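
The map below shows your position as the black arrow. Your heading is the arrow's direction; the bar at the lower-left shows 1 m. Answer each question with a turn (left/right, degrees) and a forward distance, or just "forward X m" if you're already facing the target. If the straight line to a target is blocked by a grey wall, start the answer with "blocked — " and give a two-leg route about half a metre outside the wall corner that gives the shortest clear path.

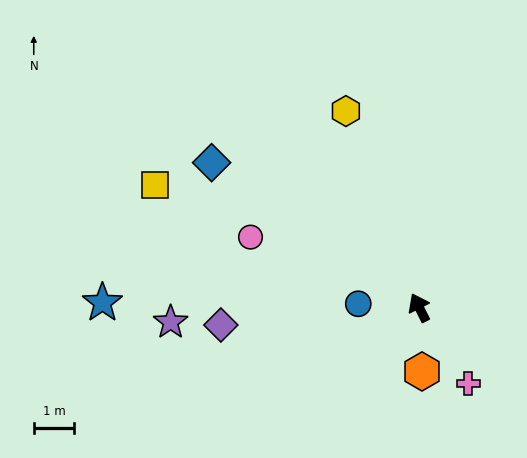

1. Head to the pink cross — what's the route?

turn right 174°, forward 2.2 m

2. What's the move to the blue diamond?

turn left 28°, forward 6.2 m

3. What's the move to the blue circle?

turn left 60°, forward 1.5 m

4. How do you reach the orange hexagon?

turn left 156°, forward 1.6 m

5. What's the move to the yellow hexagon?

turn right 6°, forward 5.2 m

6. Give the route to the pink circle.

turn left 41°, forward 4.5 m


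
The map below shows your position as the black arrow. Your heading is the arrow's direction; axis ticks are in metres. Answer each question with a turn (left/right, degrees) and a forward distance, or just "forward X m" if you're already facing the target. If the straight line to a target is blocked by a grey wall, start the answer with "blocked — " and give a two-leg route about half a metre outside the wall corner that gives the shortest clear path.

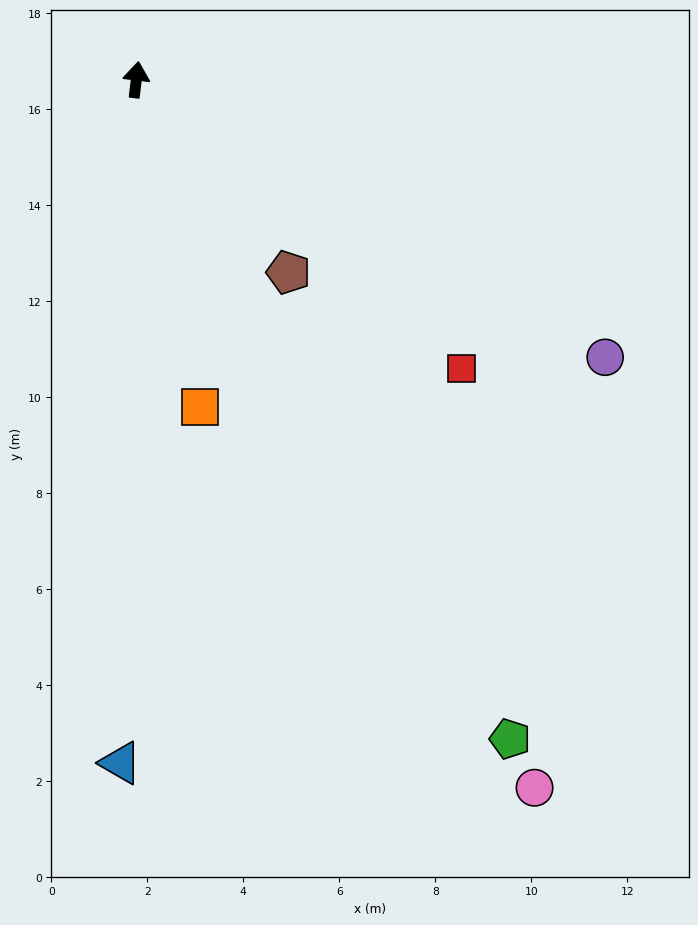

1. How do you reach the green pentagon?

turn right 144°, forward 15.8 m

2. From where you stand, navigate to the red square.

turn right 125°, forward 9.1 m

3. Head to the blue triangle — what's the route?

turn right 174°, forward 14.2 m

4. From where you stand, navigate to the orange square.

turn right 162°, forward 6.9 m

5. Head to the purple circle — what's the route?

turn right 114°, forward 11.3 m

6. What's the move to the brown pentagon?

turn right 135°, forward 5.1 m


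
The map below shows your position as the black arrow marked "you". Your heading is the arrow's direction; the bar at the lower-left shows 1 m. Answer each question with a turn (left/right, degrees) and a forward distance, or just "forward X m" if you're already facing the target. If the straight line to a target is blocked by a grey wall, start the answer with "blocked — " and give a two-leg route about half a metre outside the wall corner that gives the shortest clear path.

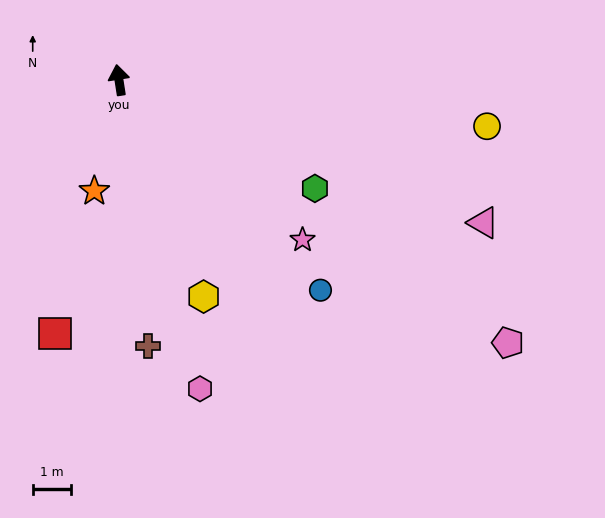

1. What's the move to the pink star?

turn right 140°, forward 6.4 m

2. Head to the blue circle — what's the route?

turn right 145°, forward 7.6 m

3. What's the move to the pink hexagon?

turn right 174°, forward 8.4 m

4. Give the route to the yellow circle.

turn right 106°, forward 9.7 m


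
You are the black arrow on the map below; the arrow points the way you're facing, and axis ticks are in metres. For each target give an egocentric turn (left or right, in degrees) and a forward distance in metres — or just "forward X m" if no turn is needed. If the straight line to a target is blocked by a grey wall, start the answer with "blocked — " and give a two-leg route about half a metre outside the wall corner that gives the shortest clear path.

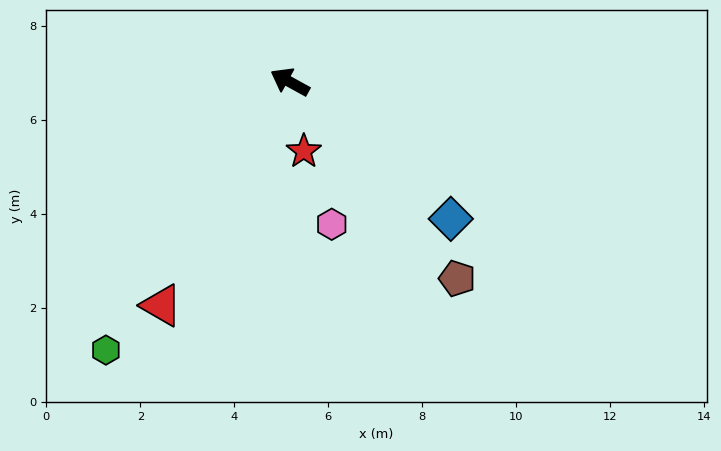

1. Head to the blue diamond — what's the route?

turn left 168°, forward 4.5 m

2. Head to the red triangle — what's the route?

turn left 89°, forward 5.5 m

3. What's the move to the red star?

turn left 130°, forward 1.5 m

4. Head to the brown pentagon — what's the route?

turn left 159°, forward 5.5 m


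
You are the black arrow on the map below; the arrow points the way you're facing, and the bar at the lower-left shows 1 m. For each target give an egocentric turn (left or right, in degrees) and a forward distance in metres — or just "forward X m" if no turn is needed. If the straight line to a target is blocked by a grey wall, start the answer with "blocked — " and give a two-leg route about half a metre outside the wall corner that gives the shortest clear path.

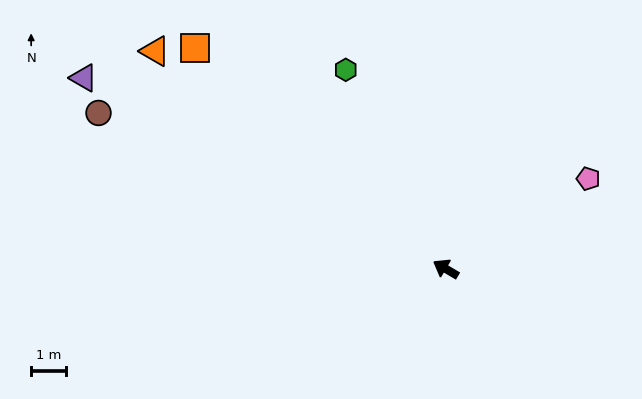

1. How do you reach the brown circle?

turn left 6°, forward 11.1 m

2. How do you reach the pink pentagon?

turn right 117°, forward 4.9 m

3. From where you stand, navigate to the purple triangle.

turn left 3°, forward 11.9 m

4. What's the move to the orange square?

turn right 11°, forward 9.7 m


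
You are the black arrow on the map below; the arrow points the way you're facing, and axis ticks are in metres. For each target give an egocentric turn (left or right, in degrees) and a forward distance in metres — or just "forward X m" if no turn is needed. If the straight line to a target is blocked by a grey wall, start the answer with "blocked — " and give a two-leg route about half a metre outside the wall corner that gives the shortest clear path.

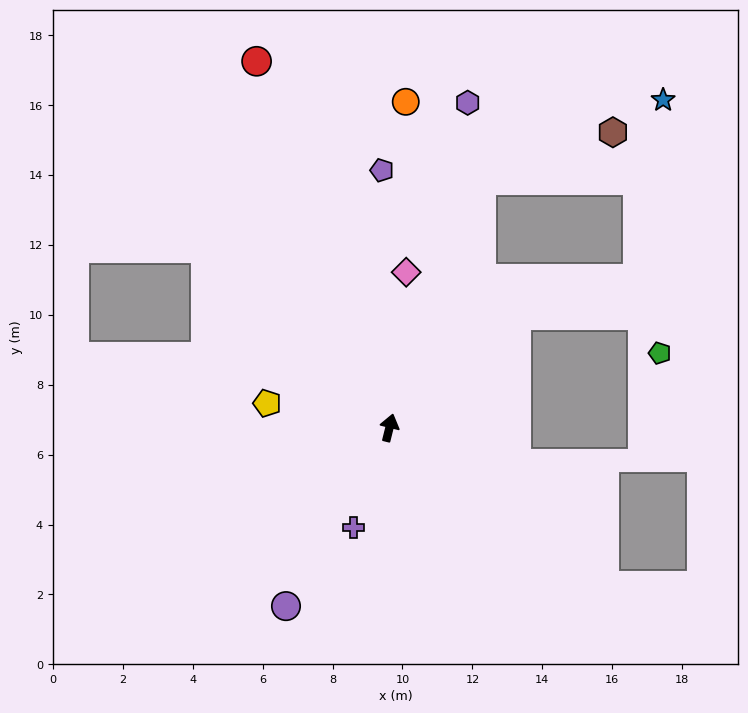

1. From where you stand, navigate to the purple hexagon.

forward 9.6 m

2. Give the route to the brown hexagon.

blocked — turn right 6°, forward 7.5 m, then turn right 50°, forward 4.0 m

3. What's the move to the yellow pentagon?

turn left 93°, forward 3.6 m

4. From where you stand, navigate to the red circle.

turn left 34°, forward 11.1 m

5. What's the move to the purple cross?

turn left 174°, forward 3.0 m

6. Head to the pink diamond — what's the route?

turn left 8°, forward 4.5 m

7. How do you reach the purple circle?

turn left 164°, forward 5.9 m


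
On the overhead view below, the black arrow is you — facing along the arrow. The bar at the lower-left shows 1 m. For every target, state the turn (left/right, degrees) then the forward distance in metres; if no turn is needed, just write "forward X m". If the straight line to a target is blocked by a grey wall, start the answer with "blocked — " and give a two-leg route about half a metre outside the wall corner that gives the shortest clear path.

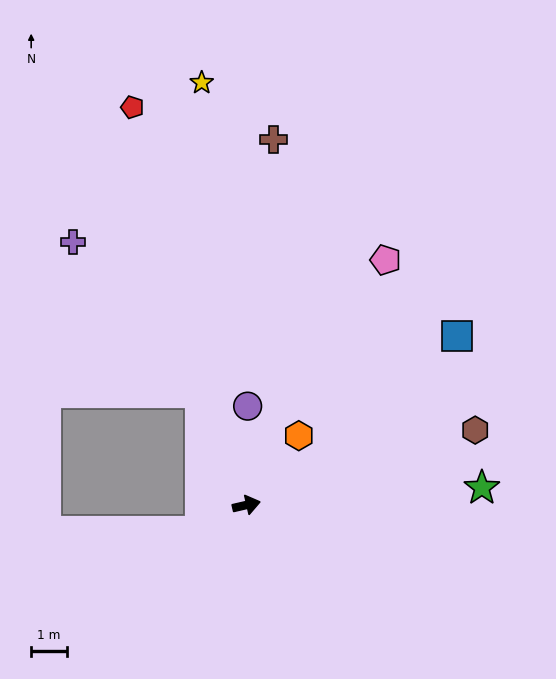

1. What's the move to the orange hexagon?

turn left 40°, forward 2.4 m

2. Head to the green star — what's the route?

turn right 9°, forward 6.6 m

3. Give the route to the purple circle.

turn left 76°, forward 2.8 m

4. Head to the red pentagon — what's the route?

turn left 93°, forward 11.6 m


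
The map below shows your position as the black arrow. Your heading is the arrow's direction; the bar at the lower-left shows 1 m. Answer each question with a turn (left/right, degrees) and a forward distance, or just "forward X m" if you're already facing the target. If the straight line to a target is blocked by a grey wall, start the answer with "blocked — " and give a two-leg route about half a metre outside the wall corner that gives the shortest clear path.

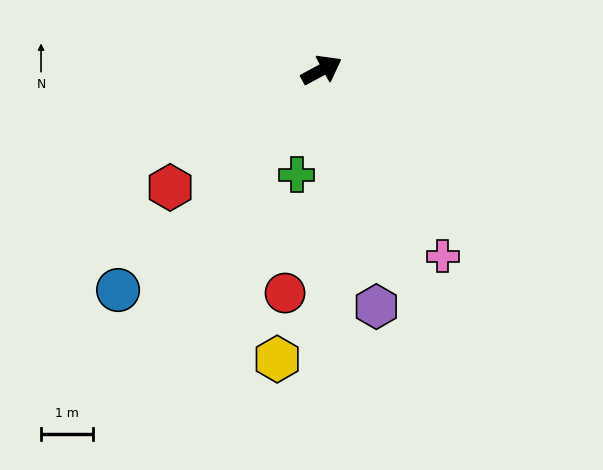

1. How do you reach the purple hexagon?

turn right 105°, forward 4.7 m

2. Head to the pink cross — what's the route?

turn right 85°, forward 4.3 m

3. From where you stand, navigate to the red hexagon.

turn right 171°, forward 3.7 m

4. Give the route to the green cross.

turn right 132°, forward 2.1 m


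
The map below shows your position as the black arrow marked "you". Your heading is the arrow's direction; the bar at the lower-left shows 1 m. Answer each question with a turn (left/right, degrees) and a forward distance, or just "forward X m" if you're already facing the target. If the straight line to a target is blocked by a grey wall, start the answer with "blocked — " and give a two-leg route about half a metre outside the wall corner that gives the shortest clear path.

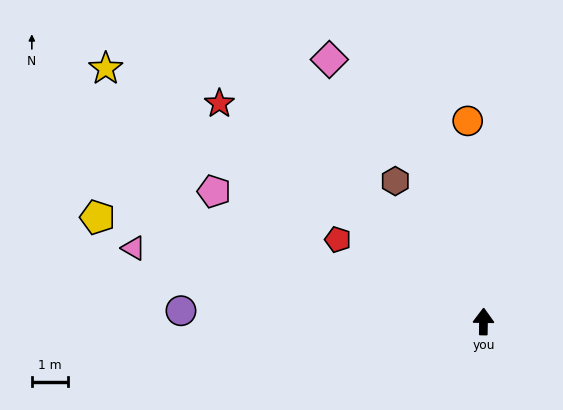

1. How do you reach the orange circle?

turn left 5°, forward 5.5 m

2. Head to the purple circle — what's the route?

turn left 89°, forward 8.3 m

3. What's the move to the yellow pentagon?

turn left 76°, forward 10.9 m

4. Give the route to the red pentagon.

turn left 61°, forward 4.6 m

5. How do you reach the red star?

turn left 51°, forward 9.3 m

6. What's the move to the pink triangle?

turn left 79°, forward 9.8 m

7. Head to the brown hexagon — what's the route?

turn left 33°, forward 4.5 m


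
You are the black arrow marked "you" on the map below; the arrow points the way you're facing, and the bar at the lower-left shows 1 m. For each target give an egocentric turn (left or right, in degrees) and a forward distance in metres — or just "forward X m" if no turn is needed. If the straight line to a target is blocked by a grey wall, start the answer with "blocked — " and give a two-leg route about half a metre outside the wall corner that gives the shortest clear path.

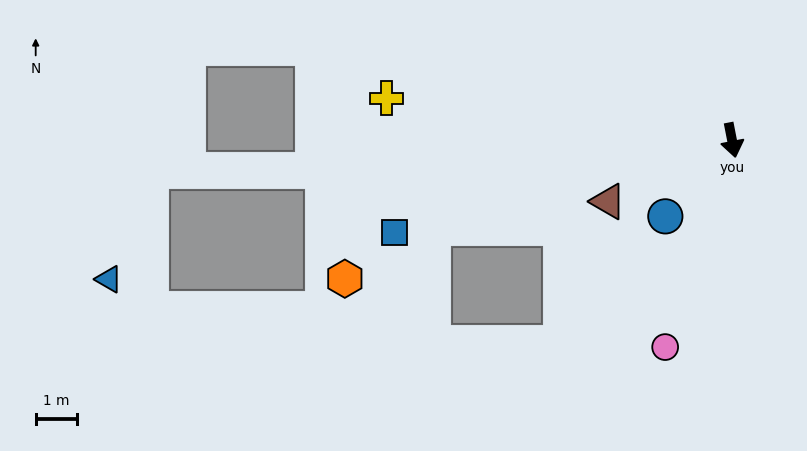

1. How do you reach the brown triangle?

turn right 75°, forward 3.3 m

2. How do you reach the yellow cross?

turn right 108°, forward 8.4 m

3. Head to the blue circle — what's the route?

turn right 52°, forward 2.4 m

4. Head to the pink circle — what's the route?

turn right 29°, forward 5.3 m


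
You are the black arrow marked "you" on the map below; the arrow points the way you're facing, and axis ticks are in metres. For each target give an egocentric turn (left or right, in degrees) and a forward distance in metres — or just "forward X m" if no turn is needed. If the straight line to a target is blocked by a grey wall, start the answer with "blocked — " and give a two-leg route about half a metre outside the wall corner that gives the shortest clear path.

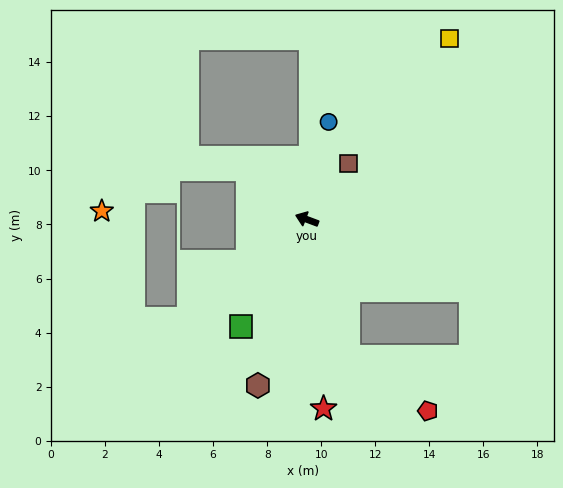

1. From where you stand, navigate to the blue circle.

turn right 82°, forward 3.7 m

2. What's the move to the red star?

turn left 116°, forward 7.0 m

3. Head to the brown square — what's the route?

turn right 106°, forward 2.6 m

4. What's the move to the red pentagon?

blocked — turn left 127°, forward 5.3 m, then turn left 39°, forward 3.6 m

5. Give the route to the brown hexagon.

turn left 94°, forward 6.4 m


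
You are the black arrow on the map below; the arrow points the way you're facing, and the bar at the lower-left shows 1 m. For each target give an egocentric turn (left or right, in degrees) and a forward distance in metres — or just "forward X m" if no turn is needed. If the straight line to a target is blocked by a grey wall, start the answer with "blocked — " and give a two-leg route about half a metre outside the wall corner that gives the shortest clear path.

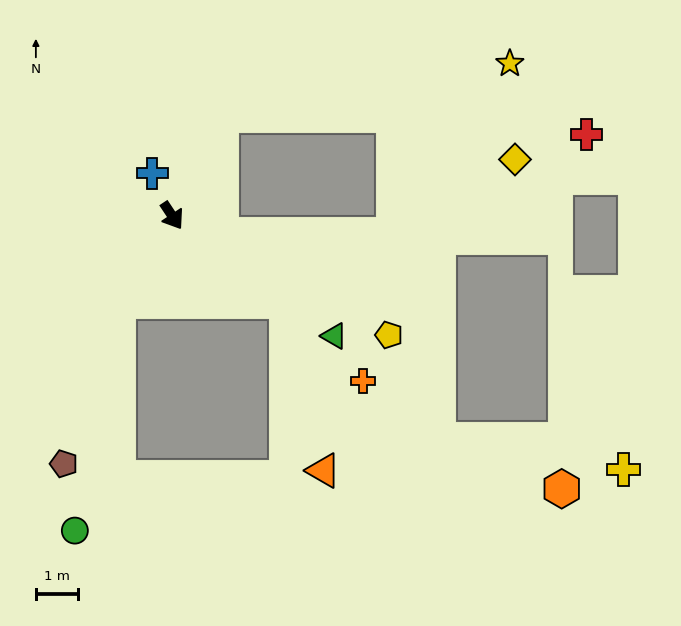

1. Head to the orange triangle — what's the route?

blocked — turn left 20°, forward 3.4 m, then turn right 41°, forward 4.1 m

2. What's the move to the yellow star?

blocked — turn left 120°, forward 2.7 m, then turn right 53°, forward 7.0 m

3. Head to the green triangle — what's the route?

turn left 20°, forward 4.8 m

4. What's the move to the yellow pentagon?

turn left 28°, forward 5.9 m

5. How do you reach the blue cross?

turn left 172°, forward 1.1 m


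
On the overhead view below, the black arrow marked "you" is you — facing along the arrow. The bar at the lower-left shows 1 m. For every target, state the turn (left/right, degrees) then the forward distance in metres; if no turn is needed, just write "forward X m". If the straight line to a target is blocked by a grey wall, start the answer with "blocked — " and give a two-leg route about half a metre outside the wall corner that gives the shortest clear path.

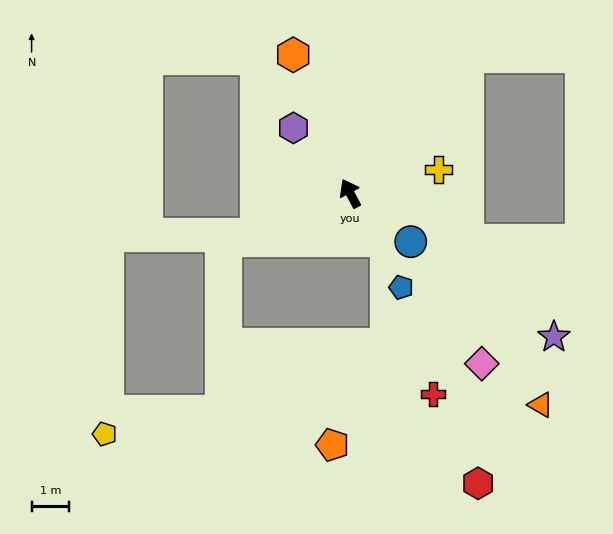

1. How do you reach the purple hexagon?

turn left 13°, forward 2.3 m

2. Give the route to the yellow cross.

turn right 103°, forward 2.4 m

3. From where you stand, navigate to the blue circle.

turn right 156°, forward 2.0 m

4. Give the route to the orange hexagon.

turn right 6°, forward 4.0 m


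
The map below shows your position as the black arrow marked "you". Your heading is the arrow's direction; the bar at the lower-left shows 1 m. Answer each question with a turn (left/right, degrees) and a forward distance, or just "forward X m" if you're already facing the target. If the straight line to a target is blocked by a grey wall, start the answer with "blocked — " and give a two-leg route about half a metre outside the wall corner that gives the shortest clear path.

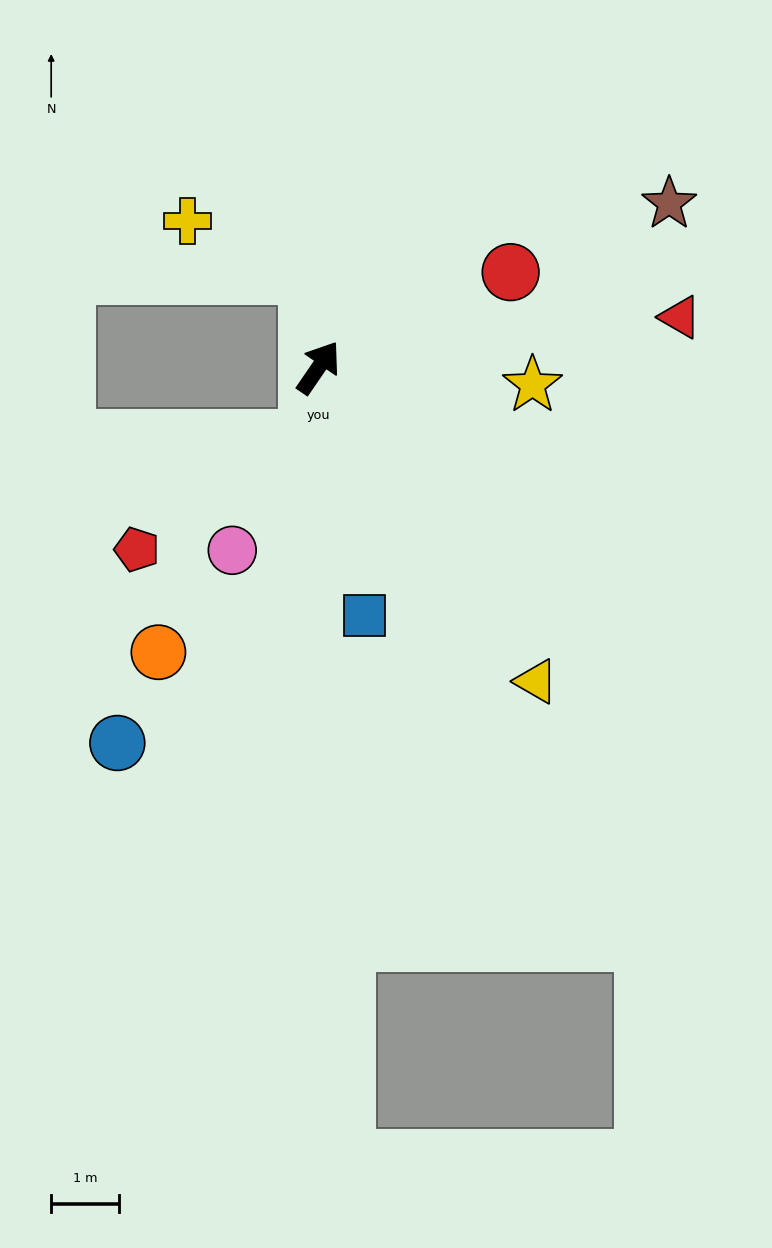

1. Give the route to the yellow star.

turn right 60°, forward 3.1 m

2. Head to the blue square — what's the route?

turn right 135°, forward 3.7 m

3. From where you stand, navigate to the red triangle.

turn right 48°, forward 5.3 m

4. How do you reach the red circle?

turn right 29°, forward 3.1 m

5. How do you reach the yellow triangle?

turn right 111°, forward 5.6 m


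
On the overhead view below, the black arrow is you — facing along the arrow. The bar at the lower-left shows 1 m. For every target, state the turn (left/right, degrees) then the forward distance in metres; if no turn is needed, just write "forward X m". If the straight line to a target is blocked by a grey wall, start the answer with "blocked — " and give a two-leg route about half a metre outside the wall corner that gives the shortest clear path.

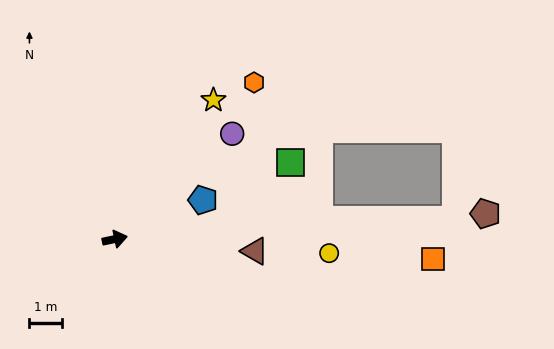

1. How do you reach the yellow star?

turn left 43°, forward 5.2 m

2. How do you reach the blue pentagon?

turn left 12°, forward 2.9 m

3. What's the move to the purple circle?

turn left 30°, forward 4.8 m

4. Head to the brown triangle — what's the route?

turn right 17°, forward 4.3 m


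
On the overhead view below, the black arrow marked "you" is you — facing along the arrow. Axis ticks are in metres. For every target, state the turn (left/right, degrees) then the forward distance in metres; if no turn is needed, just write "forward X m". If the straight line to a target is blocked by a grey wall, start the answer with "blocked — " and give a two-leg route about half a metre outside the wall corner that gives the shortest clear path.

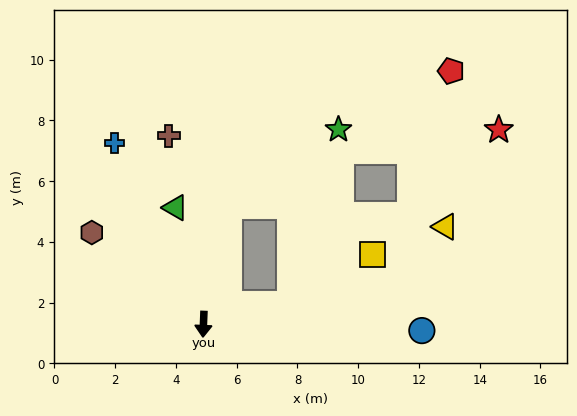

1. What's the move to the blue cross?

turn right 152°, forward 6.6 m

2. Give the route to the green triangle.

turn right 164°, forward 4.0 m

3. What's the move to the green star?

blocked — turn left 170°, forward 4.0 m, then turn right 43°, forward 4.4 m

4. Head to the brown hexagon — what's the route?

turn right 127°, forward 4.8 m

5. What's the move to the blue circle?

turn left 91°, forward 7.2 m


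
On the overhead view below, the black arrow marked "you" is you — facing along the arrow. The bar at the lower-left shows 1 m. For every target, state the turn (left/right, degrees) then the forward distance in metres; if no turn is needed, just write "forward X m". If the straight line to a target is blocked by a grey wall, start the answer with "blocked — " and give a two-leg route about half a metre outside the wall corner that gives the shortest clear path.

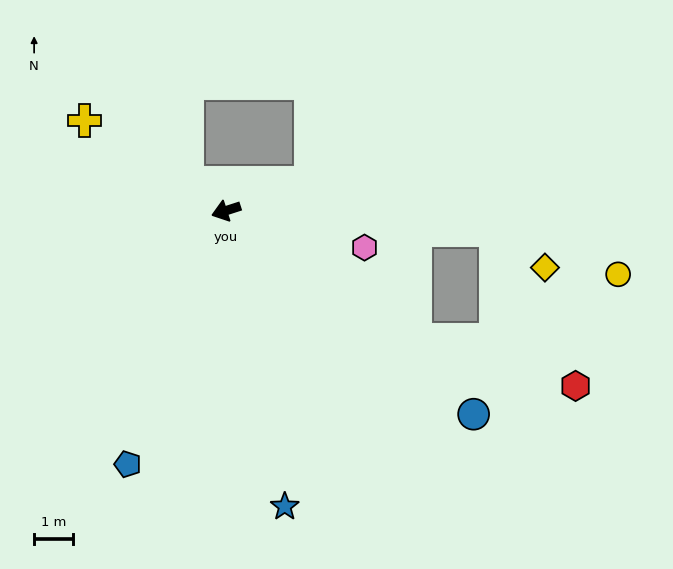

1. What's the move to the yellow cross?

turn right 50°, forward 4.3 m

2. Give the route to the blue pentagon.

turn left 51°, forward 6.9 m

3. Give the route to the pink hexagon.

turn left 147°, forward 3.6 m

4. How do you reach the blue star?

turn left 83°, forward 7.7 m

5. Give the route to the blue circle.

turn left 123°, forward 8.1 m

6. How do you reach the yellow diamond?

blocked — turn left 158°, forward 6.9 m, then turn right 33°, forward 1.6 m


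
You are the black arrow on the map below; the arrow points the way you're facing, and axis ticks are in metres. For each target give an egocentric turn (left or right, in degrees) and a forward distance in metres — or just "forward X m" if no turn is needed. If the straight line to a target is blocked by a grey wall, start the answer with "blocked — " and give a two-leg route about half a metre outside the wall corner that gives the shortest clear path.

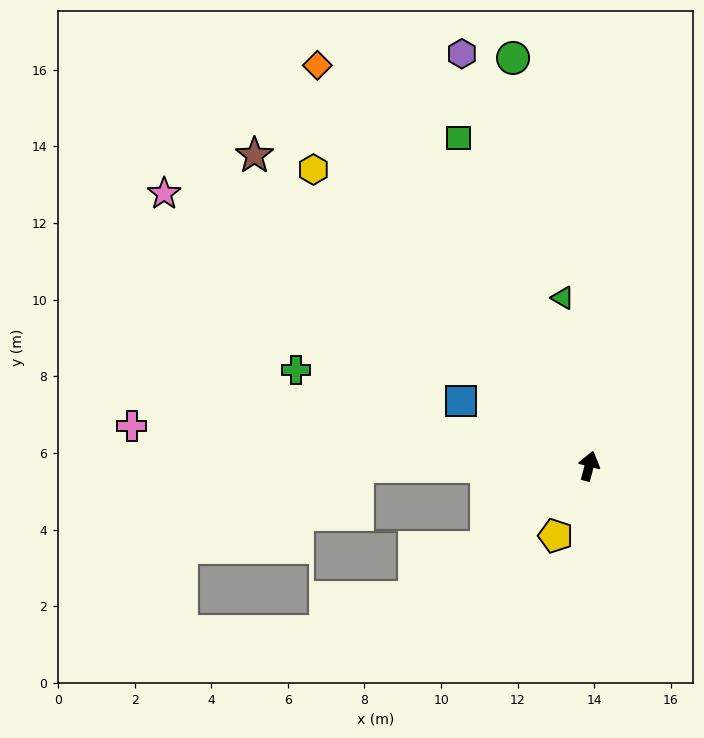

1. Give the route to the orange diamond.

turn left 49°, forward 12.6 m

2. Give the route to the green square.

turn left 36°, forward 9.2 m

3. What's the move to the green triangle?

turn left 24°, forward 4.4 m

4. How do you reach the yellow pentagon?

turn left 169°, forward 2.0 m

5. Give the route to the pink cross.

turn left 100°, forward 12.0 m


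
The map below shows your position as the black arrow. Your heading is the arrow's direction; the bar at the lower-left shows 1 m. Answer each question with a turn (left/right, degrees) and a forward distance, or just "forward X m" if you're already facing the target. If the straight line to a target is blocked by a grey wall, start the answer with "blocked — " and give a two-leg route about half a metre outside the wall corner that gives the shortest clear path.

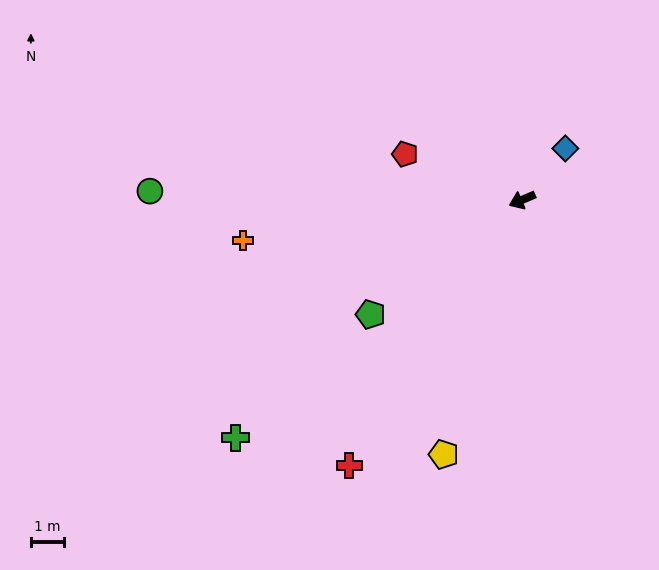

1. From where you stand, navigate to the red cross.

turn left 34°, forward 9.6 m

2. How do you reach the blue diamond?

turn right 153°, forward 2.0 m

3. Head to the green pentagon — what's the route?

turn left 14°, forward 5.7 m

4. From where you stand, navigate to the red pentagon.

turn right 44°, forward 3.8 m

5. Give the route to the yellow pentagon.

turn left 50°, forward 8.0 m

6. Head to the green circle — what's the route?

turn right 24°, forward 11.2 m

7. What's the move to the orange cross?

turn right 15°, forward 8.5 m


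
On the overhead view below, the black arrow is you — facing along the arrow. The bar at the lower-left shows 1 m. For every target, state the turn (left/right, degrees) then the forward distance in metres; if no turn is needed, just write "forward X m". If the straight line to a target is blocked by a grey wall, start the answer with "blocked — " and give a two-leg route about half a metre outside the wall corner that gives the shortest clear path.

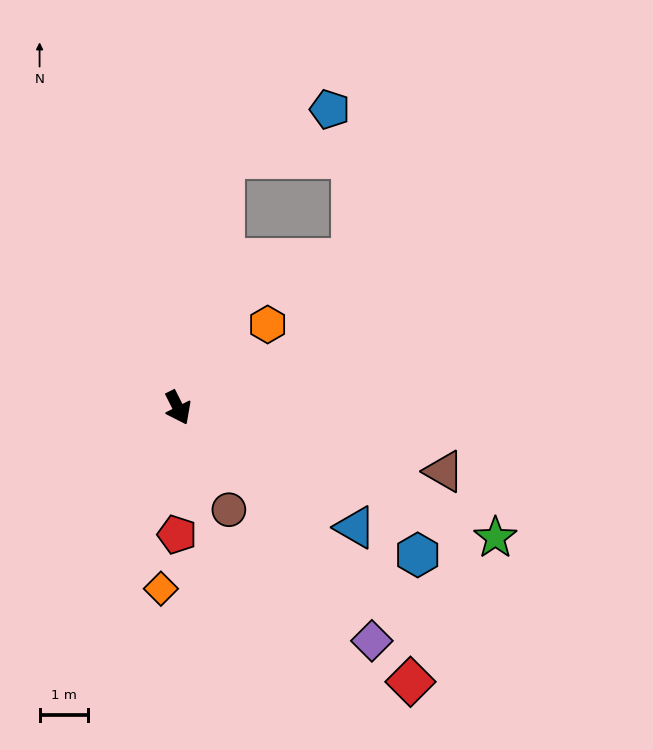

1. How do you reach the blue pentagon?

blocked — turn left 143°, forward 5.3 m, then turn right 55°, forward 2.4 m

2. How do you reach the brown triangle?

turn left 50°, forward 5.7 m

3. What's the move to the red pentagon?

turn right 27°, forward 2.6 m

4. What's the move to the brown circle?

forward 2.4 m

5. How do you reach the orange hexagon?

turn left 106°, forward 2.5 m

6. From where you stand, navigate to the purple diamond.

turn left 13°, forward 6.3 m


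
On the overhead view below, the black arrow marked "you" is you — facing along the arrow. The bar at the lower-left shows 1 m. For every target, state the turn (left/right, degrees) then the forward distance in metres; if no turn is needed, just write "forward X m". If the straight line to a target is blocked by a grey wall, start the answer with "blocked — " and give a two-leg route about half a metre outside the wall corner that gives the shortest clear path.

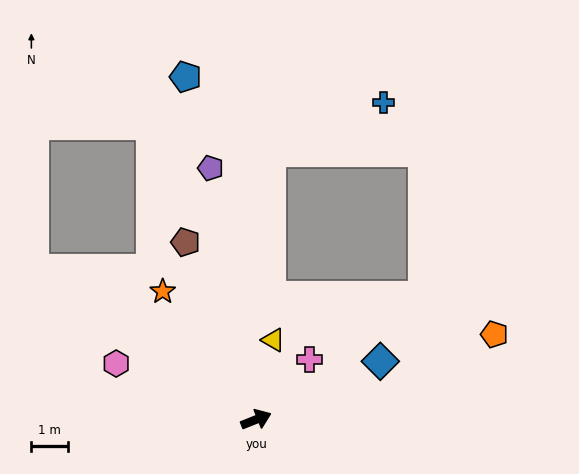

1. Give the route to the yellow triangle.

turn left 56°, forward 2.2 m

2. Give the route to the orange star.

turn left 104°, forward 4.3 m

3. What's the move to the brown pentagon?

turn left 90°, forward 5.2 m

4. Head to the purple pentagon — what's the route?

turn left 78°, forward 7.0 m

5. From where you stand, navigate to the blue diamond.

turn left 3°, forward 3.8 m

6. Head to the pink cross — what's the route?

turn left 27°, forward 2.2 m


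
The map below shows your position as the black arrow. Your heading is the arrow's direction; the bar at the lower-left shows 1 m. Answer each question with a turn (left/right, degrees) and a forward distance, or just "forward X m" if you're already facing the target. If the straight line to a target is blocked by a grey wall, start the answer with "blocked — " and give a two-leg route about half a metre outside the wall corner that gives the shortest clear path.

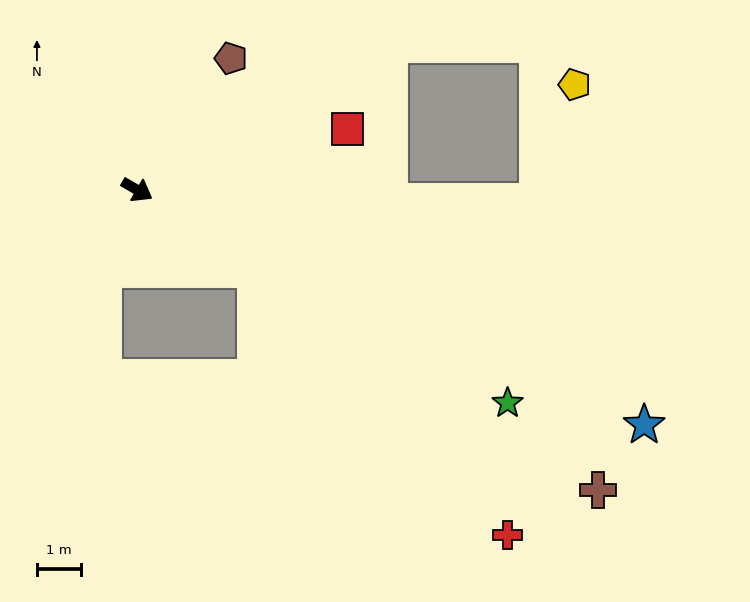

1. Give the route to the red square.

turn left 46°, forward 5.0 m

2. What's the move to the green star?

forward 9.8 m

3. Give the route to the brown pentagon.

turn left 85°, forward 3.7 m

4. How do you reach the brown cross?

turn right 3°, forward 12.5 m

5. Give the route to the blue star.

turn left 5°, forward 12.8 m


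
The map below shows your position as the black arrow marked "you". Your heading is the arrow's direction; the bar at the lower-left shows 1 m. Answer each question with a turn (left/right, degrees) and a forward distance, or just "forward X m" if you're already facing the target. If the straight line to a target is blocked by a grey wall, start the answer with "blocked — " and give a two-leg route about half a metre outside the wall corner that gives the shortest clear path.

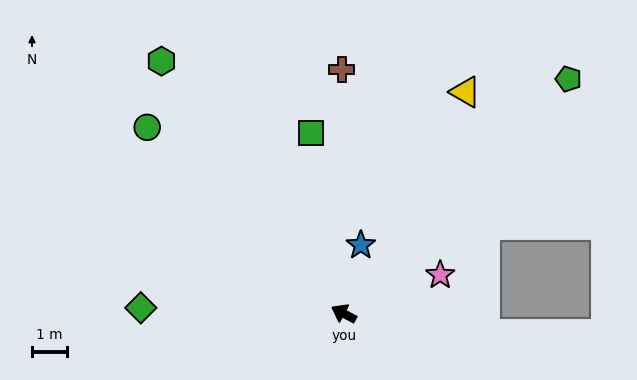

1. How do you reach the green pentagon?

turn right 106°, forward 9.3 m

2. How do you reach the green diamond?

turn left 26°, forward 5.8 m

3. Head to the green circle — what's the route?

turn right 15°, forward 7.7 m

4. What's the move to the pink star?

turn right 130°, forward 3.0 m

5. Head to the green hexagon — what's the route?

turn right 26°, forward 8.9 m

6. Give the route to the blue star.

turn right 76°, forward 2.0 m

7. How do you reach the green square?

turn right 52°, forward 5.2 m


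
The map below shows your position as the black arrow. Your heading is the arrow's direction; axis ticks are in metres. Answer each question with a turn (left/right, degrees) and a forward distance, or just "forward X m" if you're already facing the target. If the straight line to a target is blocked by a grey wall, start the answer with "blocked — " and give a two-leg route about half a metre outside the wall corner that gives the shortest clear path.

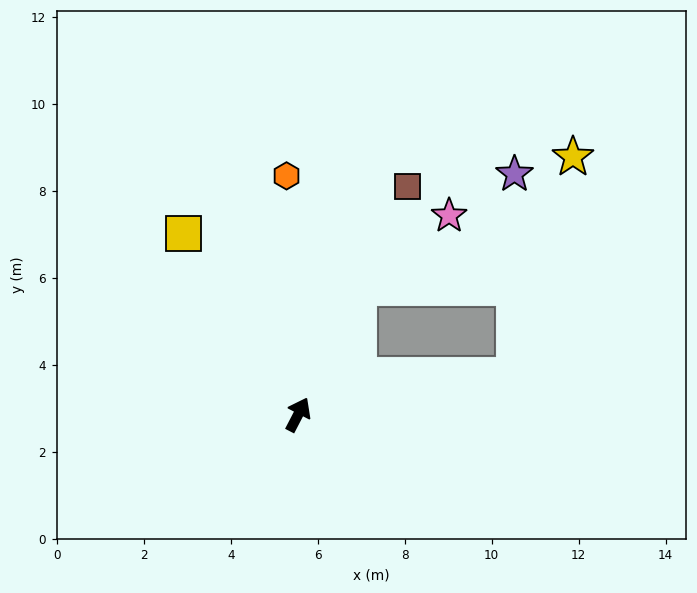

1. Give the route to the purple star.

blocked — turn right 52°, forward 5.1 m, then turn left 80°, forward 4.6 m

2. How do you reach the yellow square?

turn left 60°, forward 4.9 m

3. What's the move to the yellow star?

blocked — turn right 52°, forward 5.1 m, then turn left 65°, forward 5.2 m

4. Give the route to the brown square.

forward 5.8 m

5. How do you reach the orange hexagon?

turn left 30°, forward 5.5 m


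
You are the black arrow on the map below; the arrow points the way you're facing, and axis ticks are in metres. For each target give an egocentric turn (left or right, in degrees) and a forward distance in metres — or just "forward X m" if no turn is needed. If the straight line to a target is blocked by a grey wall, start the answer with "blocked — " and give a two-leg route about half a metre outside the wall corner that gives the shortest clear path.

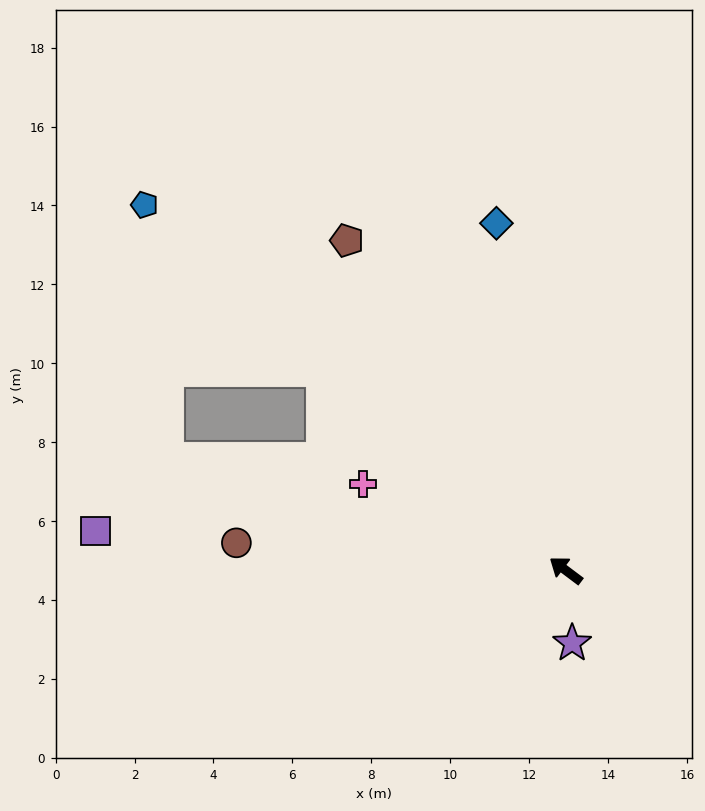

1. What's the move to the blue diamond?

turn right 42°, forward 9.0 m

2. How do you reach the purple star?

turn left 132°, forward 1.9 m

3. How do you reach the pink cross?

turn left 14°, forward 5.6 m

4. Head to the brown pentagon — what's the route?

turn right 20°, forward 10.0 m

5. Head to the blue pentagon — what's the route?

turn right 4°, forward 14.1 m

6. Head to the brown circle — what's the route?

turn left 32°, forward 8.4 m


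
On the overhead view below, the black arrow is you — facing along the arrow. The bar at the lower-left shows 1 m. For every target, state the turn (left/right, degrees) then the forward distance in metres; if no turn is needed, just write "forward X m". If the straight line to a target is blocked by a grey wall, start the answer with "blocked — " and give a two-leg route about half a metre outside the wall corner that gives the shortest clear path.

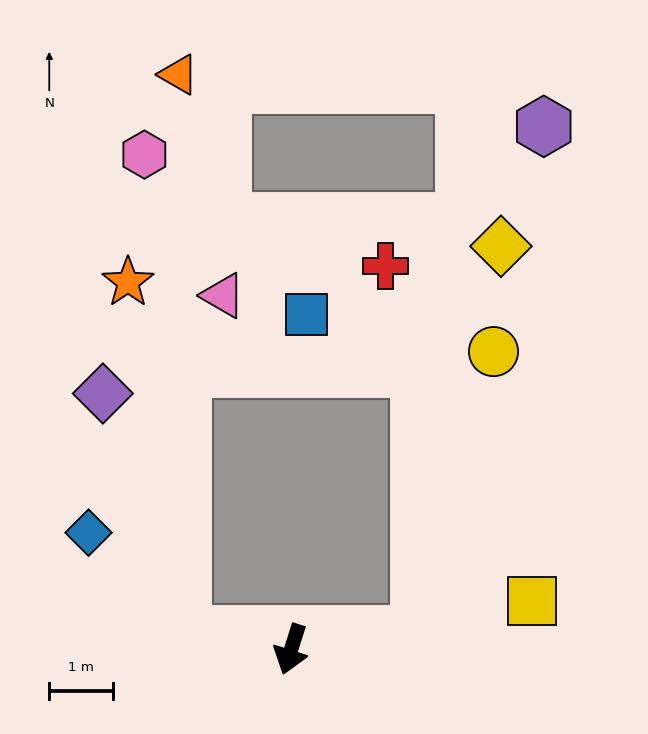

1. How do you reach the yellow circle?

blocked — turn left 115°, forward 2.0 m, then turn left 67°, forward 4.5 m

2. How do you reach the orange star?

blocked — turn right 81°, forward 1.7 m, then turn right 72°, forward 5.5 m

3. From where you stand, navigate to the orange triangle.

blocked — turn right 81°, forward 1.7 m, then turn right 81°, forward 8.7 m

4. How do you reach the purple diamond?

blocked — turn right 81°, forward 1.7 m, then turn right 63°, forward 3.9 m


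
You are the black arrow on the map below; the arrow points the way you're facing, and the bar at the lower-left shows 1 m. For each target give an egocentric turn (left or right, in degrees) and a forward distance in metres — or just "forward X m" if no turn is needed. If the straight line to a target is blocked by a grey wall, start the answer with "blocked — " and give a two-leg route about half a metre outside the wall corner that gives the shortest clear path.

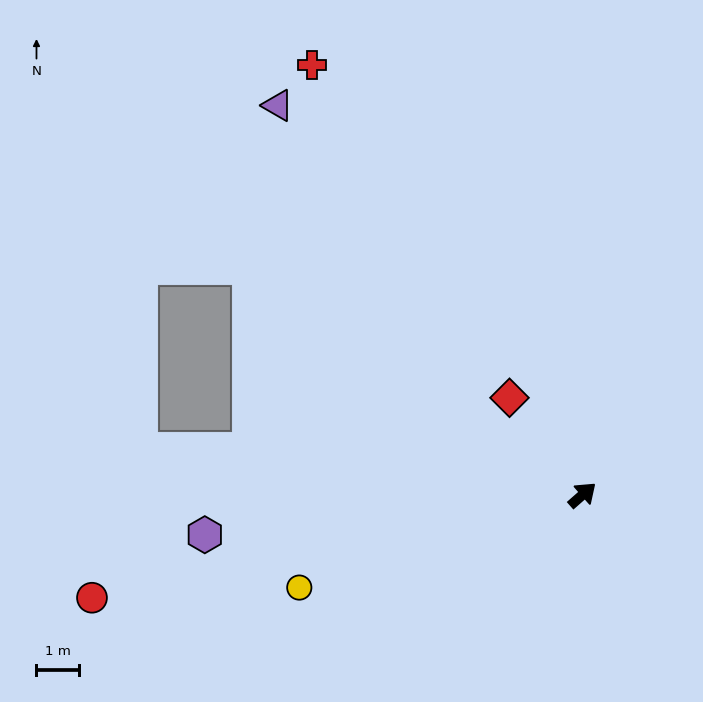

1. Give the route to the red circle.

turn left 151°, forward 11.7 m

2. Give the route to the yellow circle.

turn left 157°, forward 6.9 m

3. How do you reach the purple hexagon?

turn left 145°, forward 8.8 m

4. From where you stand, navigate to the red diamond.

turn left 86°, forward 2.8 m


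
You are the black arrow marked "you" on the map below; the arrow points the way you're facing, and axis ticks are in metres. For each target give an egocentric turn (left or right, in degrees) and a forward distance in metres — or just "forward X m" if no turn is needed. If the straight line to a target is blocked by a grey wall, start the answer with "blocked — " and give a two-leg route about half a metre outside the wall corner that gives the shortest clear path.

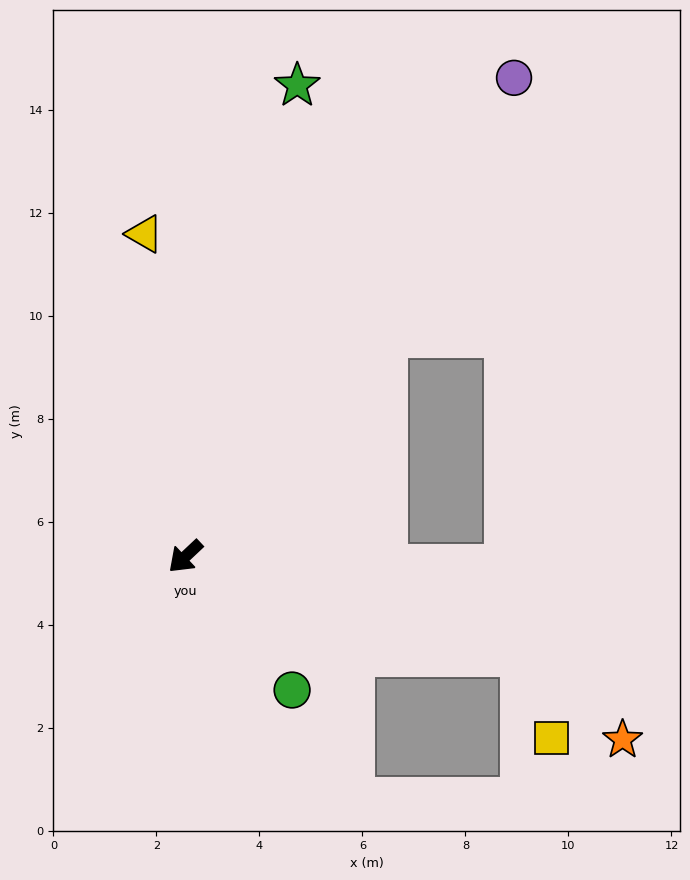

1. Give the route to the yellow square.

blocked — turn left 120°, forward 6.8 m, then turn right 54°, forward 1.7 m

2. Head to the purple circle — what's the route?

turn right 168°, forward 11.3 m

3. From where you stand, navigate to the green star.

turn right 147°, forward 9.4 m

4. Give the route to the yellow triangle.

turn right 126°, forward 6.3 m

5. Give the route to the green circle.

turn left 85°, forward 3.3 m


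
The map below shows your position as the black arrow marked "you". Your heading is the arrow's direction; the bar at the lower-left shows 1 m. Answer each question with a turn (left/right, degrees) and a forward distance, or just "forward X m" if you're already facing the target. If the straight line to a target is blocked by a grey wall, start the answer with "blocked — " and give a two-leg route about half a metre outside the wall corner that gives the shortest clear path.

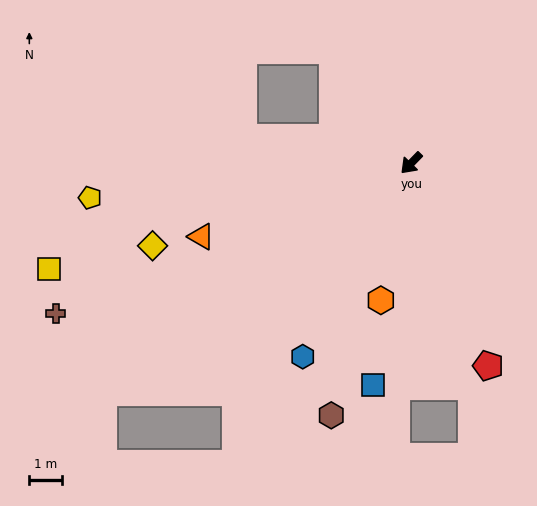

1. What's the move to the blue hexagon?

turn left 15°, forward 6.7 m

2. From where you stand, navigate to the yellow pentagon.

turn right 40°, forward 9.8 m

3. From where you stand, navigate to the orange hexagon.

turn left 32°, forward 4.3 m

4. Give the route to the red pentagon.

turn left 65°, forward 6.6 m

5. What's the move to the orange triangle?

turn right 27°, forward 6.8 m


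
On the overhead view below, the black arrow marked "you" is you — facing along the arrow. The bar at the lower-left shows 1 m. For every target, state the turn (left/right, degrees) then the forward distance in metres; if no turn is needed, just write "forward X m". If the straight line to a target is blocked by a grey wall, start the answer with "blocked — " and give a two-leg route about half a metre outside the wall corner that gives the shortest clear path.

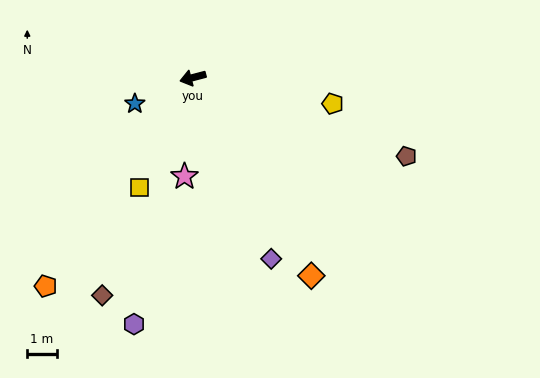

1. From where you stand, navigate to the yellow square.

turn left 49°, forward 4.2 m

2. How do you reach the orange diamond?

turn left 106°, forward 7.8 m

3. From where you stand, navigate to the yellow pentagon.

turn left 155°, forward 4.8 m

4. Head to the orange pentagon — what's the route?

turn left 40°, forward 8.6 m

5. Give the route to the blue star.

turn left 10°, forward 2.2 m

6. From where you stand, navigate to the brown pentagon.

turn left 145°, forward 7.7 m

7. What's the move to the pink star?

turn left 70°, forward 3.4 m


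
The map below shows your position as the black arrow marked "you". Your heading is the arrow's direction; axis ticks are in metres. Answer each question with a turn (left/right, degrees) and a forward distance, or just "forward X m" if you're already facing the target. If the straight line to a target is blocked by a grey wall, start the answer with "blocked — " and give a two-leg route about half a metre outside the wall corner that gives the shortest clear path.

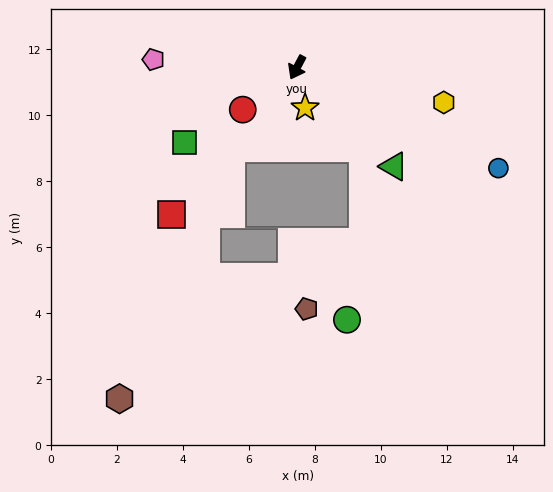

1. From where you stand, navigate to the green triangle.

turn left 72°, forward 4.2 m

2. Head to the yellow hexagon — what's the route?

turn left 105°, forward 4.6 m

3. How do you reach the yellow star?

turn left 39°, forward 1.2 m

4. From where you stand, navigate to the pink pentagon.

turn right 65°, forward 4.4 m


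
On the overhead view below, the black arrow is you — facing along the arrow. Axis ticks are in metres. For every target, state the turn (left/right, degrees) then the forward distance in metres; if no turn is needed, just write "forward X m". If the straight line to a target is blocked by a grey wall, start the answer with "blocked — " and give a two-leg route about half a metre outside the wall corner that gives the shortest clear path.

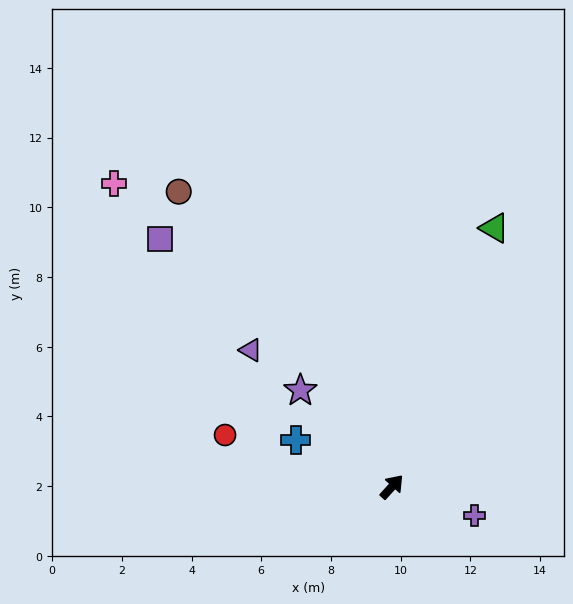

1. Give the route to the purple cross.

turn right 67°, forward 2.5 m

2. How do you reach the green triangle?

turn left 20°, forward 8.0 m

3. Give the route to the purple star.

turn left 86°, forward 3.8 m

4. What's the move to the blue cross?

turn left 106°, forward 3.1 m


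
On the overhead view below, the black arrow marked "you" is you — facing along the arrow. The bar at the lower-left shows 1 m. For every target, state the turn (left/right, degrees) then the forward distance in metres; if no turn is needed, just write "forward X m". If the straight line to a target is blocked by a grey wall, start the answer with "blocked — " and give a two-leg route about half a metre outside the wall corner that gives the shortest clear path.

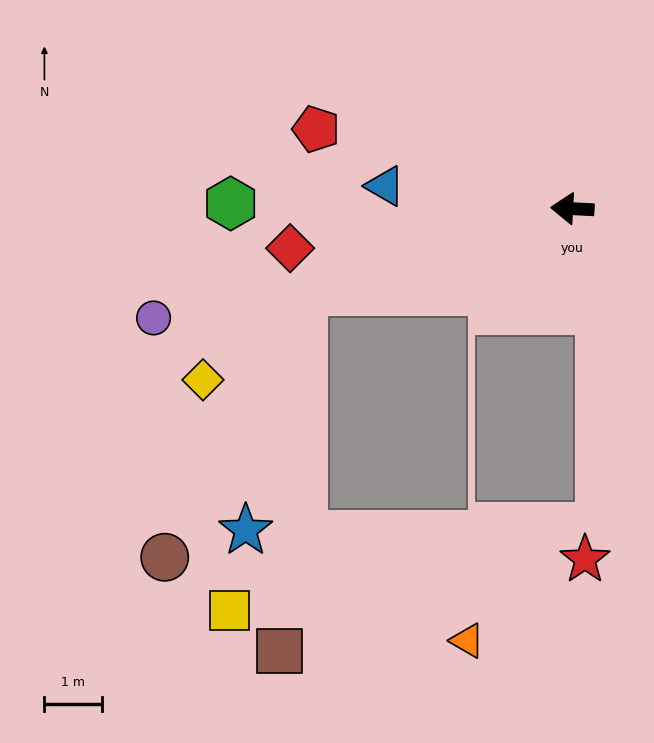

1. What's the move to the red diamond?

turn left 11°, forward 5.0 m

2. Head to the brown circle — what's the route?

blocked — turn left 20°, forward 4.9 m, then turn left 46°, forward 5.2 m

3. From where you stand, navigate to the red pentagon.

turn right 14°, forward 4.7 m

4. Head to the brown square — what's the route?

blocked — turn left 20°, forward 4.9 m, then turn left 69°, forward 6.3 m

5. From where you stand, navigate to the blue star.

blocked — turn left 20°, forward 4.9 m, then turn left 60°, forward 4.3 m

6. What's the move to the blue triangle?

turn right 4°, forward 3.3 m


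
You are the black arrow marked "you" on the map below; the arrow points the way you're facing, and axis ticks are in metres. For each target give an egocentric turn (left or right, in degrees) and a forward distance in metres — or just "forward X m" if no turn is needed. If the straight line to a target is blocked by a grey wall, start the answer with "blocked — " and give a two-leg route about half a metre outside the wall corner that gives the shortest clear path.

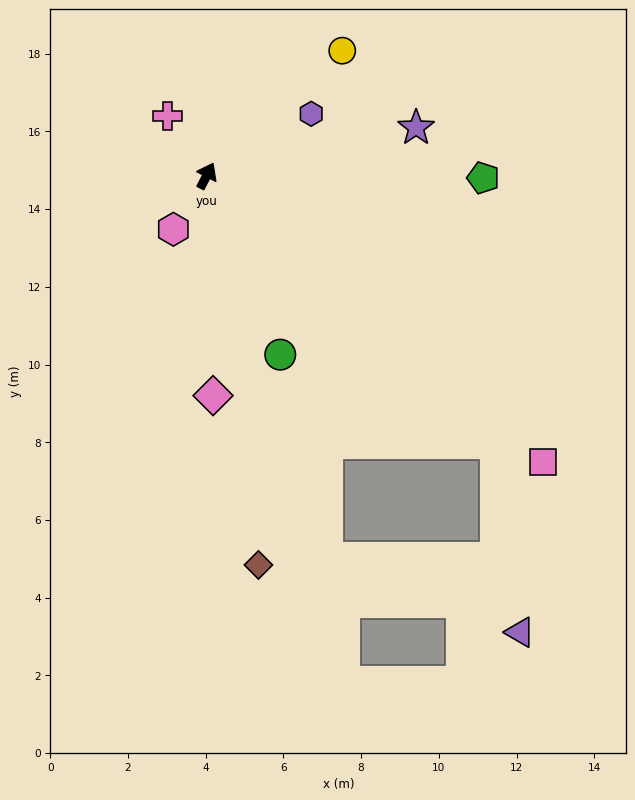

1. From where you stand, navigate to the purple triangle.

blocked — turn right 105°, forward 10.1 m, then turn right 41°, forward 4.9 m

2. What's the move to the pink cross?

turn left 60°, forward 1.8 m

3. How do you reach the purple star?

turn right 50°, forward 5.5 m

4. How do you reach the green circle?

turn right 130°, forward 5.0 m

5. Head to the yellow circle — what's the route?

turn right 20°, forward 4.7 m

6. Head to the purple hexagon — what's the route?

turn right 32°, forward 3.1 m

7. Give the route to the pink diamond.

turn right 151°, forward 5.7 m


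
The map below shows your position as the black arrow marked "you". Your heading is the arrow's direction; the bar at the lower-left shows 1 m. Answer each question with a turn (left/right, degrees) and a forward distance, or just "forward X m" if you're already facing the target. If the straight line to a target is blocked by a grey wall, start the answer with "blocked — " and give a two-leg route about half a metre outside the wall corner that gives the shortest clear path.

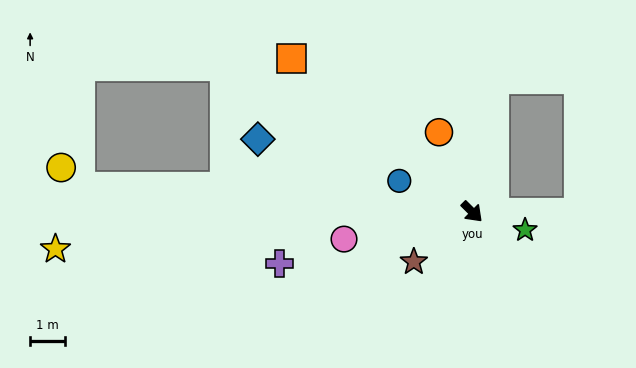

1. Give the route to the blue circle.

turn right 158°, forward 2.3 m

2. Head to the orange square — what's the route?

turn right 176°, forward 6.9 m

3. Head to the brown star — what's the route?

turn right 94°, forward 2.2 m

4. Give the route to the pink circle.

turn right 123°, forward 3.8 m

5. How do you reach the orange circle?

turn left 157°, forward 2.5 m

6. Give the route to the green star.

turn left 26°, forward 1.6 m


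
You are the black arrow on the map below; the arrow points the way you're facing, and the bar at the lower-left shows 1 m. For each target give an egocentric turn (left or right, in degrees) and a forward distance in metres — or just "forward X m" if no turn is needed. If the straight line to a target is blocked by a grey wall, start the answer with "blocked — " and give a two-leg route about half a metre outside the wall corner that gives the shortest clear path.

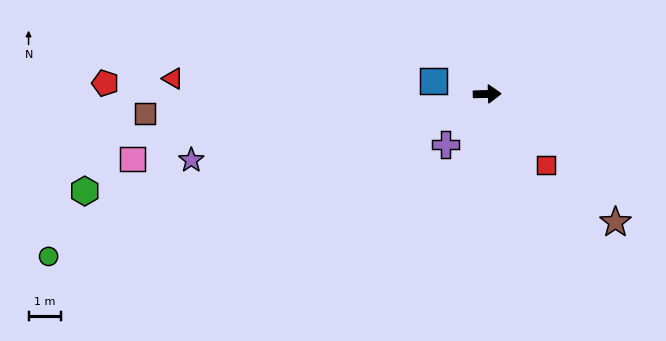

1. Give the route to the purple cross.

turn right 131°, forward 2.0 m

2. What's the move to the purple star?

turn right 169°, forward 9.3 m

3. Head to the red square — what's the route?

turn right 52°, forward 2.8 m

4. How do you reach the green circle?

turn right 161°, forward 14.3 m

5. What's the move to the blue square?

turn left 165°, forward 1.7 m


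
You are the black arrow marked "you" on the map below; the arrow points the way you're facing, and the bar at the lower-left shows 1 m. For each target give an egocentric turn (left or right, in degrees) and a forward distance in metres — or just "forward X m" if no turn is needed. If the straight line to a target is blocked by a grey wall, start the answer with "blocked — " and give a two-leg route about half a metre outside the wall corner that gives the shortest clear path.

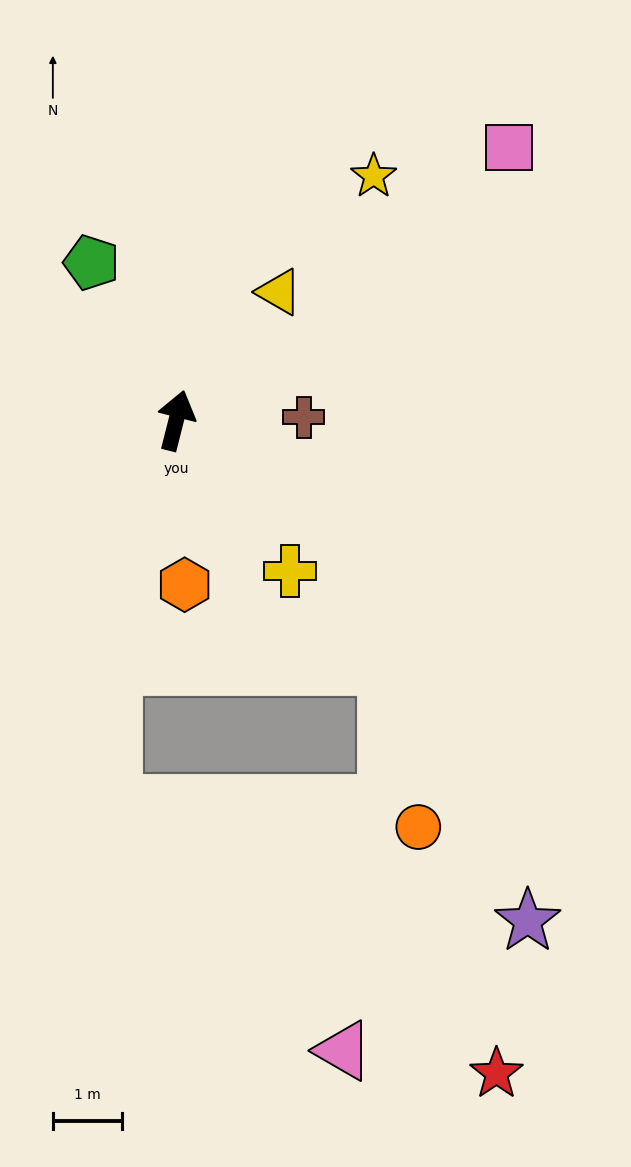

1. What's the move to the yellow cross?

turn right 129°, forward 2.7 m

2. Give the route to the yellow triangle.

turn right 24°, forward 2.4 m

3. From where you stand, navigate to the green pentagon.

turn left 42°, forward 2.6 m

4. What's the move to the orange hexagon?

turn right 163°, forward 2.4 m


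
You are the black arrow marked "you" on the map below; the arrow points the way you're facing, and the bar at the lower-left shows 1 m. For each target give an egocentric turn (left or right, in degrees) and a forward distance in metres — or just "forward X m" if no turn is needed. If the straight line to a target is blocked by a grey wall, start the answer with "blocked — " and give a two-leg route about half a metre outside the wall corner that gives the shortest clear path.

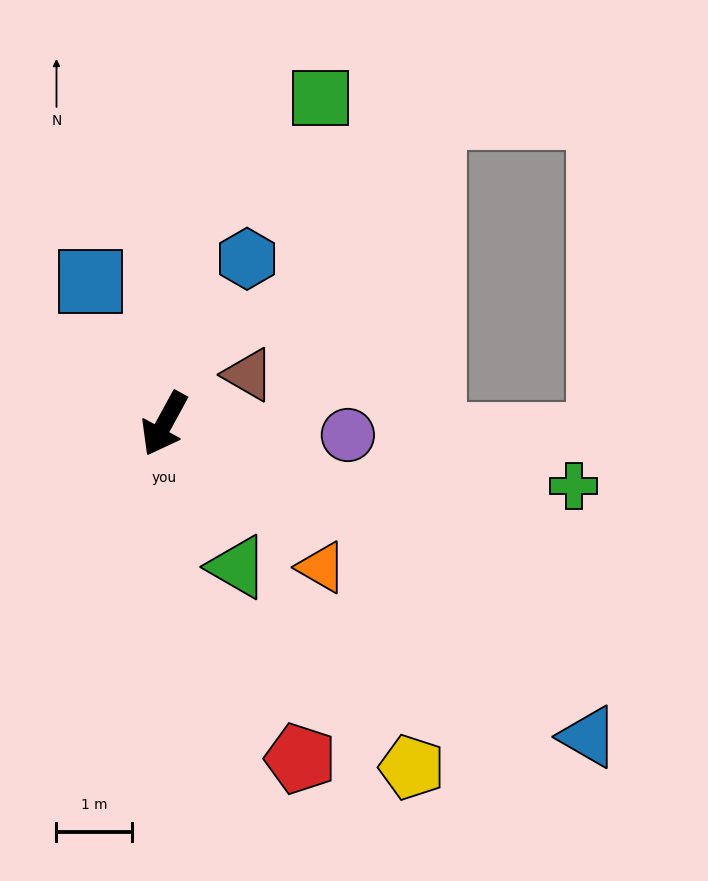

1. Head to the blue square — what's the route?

turn right 124°, forward 2.1 m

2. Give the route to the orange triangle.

turn left 76°, forward 2.8 m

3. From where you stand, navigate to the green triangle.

turn left 56°, forward 2.1 m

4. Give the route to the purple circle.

turn left 115°, forward 2.4 m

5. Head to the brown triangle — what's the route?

turn left 149°, forward 1.3 m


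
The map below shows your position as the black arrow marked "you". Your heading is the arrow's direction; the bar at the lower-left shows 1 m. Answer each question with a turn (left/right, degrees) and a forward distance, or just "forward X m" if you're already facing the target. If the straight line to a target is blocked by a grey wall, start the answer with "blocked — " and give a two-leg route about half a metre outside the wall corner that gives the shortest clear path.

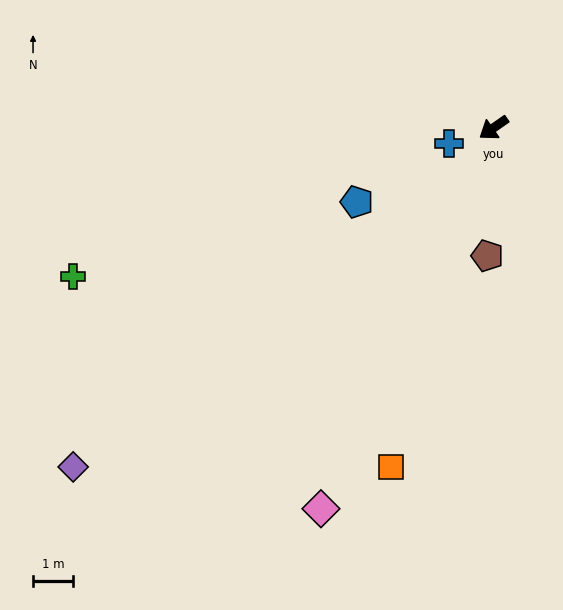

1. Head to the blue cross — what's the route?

turn right 16°, forward 1.2 m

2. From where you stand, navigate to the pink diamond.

turn left 31°, forward 10.6 m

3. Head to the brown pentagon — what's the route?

turn left 52°, forward 3.2 m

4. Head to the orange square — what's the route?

turn left 38°, forward 9.0 m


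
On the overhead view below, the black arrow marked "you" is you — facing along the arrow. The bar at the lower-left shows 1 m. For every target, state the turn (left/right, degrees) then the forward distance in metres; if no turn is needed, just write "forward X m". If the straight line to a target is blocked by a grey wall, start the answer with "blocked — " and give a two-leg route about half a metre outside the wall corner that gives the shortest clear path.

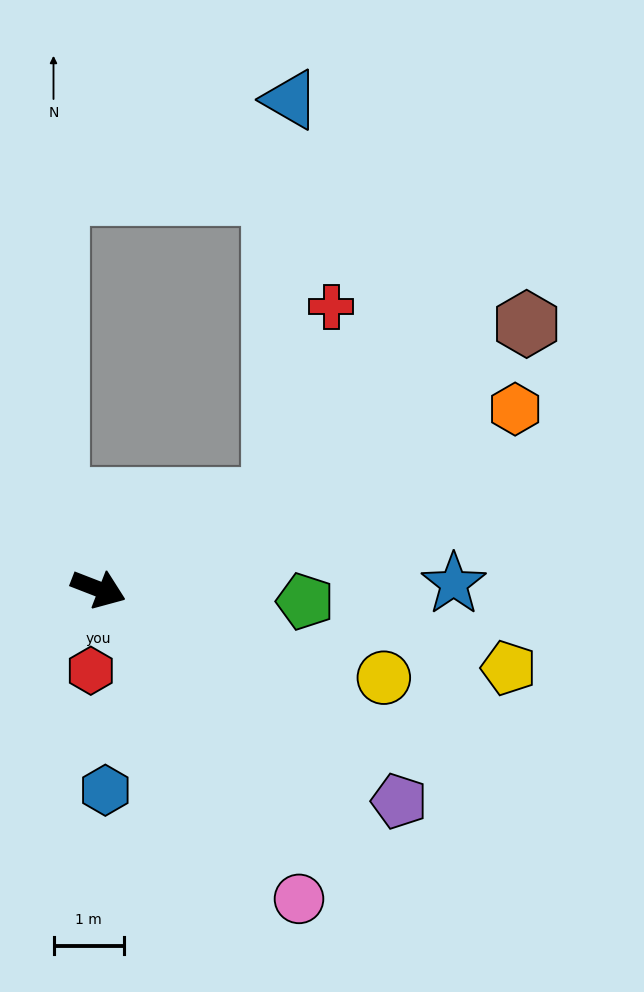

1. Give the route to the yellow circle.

turn left 4°, forward 4.2 m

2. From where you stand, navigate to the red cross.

blocked — turn left 49°, forward 2.8 m, then turn left 45°, forward 2.8 m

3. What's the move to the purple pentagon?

turn right 14°, forward 5.2 m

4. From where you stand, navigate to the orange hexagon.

turn left 45°, forward 6.4 m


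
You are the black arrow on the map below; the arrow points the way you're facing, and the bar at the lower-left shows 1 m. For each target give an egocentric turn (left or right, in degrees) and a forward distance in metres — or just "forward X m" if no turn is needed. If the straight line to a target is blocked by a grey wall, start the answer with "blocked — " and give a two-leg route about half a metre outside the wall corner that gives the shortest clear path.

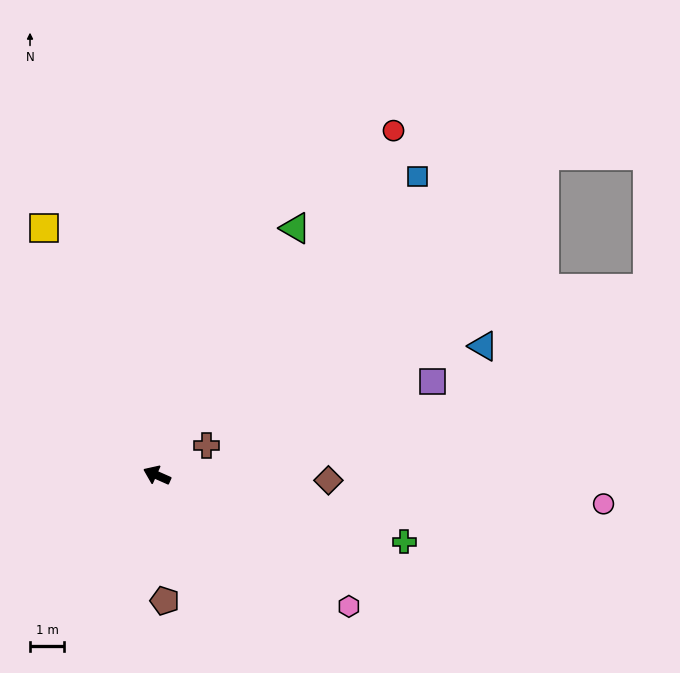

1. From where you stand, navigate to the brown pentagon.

turn left 117°, forward 3.7 m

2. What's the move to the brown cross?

turn right 125°, forward 1.7 m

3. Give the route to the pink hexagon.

turn left 170°, forward 6.8 m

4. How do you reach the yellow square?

turn right 42°, forward 7.9 m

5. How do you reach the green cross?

turn right 171°, forward 7.5 m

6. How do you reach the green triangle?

turn right 95°, forward 8.3 m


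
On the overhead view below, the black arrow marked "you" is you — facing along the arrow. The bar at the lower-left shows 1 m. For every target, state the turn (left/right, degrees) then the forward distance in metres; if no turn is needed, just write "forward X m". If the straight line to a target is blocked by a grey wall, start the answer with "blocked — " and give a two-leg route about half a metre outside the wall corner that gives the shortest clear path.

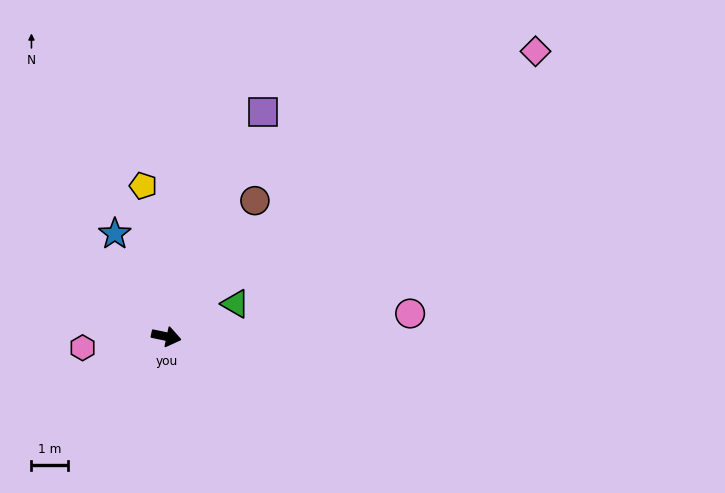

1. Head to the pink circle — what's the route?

turn left 17°, forward 6.7 m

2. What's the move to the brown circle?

turn left 69°, forward 4.5 m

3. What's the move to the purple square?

turn left 79°, forward 6.7 m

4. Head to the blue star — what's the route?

turn left 129°, forward 3.2 m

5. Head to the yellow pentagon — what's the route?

turn left 111°, forward 4.2 m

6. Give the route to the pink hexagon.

turn right 160°, forward 2.3 m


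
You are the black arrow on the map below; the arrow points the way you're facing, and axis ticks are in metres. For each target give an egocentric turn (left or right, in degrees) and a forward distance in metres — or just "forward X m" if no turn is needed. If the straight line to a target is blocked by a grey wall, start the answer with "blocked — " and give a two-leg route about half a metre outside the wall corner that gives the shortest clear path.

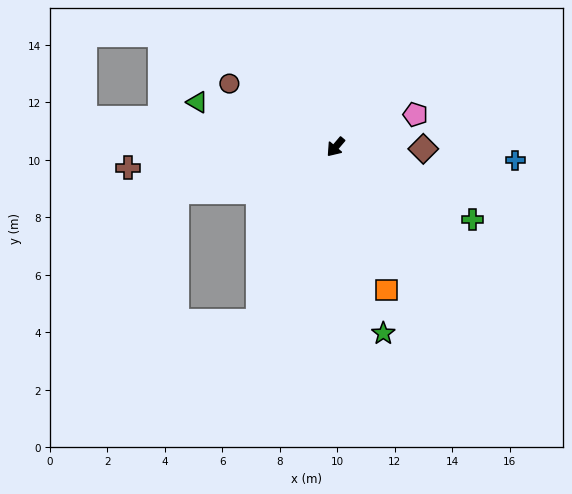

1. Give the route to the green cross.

turn left 102°, forward 5.4 m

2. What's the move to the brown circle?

turn right 80°, forward 4.3 m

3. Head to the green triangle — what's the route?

turn right 68°, forward 5.1 m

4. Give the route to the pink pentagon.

turn left 153°, forward 3.0 m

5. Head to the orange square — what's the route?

turn left 60°, forward 5.3 m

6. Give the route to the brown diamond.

turn left 129°, forward 3.1 m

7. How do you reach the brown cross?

turn right 44°, forward 7.3 m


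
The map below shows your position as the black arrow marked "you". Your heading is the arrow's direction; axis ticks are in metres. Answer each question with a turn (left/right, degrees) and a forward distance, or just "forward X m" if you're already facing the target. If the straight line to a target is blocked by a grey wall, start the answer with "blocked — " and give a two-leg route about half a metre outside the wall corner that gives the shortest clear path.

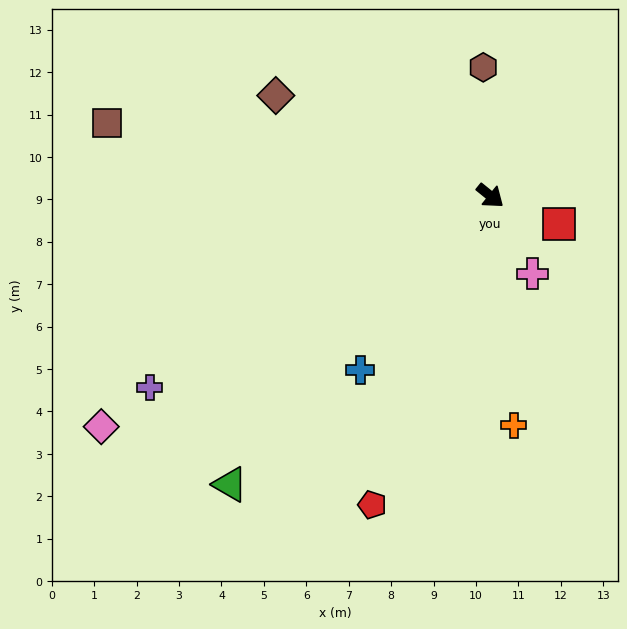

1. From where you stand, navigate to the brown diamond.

turn right 166°, forward 5.6 m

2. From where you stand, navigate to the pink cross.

turn right 23°, forward 2.1 m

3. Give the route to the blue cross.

turn right 88°, forward 5.1 m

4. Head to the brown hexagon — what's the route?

turn left 132°, forward 3.0 m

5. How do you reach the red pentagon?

turn right 72°, forward 7.8 m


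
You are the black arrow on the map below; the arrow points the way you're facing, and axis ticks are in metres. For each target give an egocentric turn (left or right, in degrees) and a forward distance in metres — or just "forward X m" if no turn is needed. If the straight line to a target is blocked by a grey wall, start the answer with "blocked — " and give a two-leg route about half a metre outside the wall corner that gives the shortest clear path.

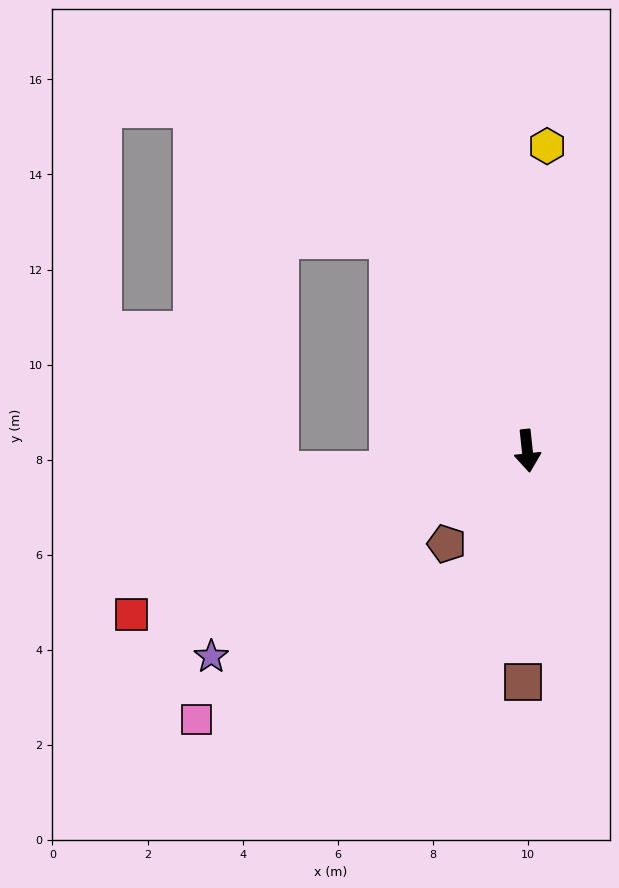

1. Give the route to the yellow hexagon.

turn left 170°, forward 6.4 m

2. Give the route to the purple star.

turn right 63°, forward 7.9 m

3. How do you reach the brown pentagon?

turn right 47°, forward 2.6 m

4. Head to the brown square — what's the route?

turn right 7°, forward 4.9 m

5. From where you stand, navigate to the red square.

turn right 74°, forward 9.0 m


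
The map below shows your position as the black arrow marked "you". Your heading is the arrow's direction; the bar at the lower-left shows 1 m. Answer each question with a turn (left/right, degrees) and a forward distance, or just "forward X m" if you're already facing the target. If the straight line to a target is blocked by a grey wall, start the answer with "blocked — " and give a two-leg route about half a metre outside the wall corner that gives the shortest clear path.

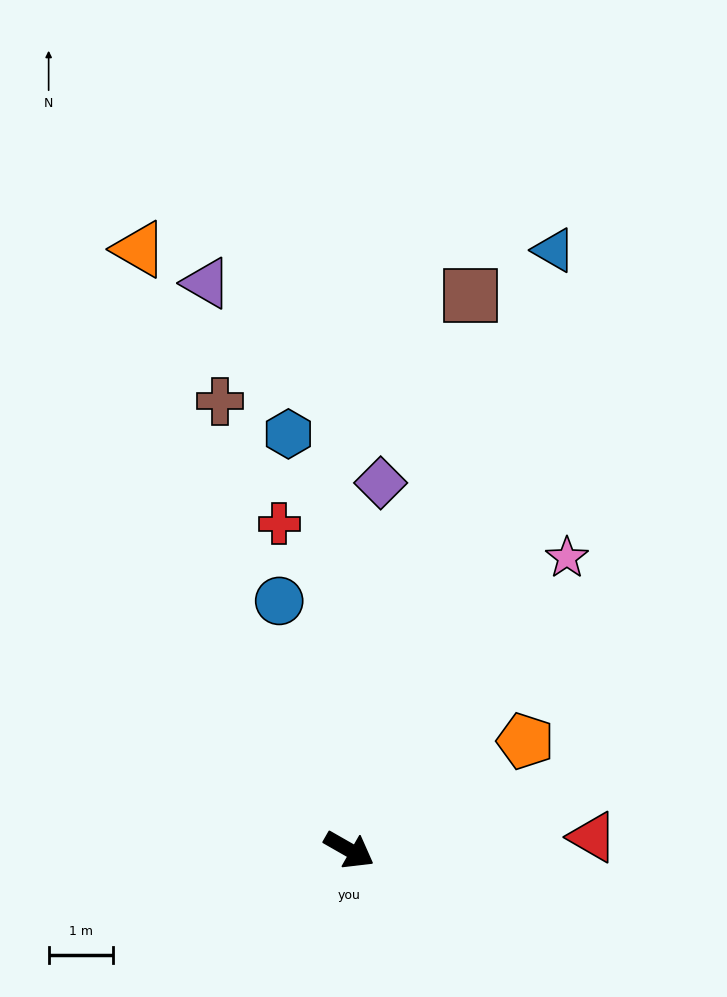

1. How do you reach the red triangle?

turn left 33°, forward 3.8 m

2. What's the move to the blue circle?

turn left 135°, forward 4.0 m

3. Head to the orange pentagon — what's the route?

turn left 61°, forward 3.2 m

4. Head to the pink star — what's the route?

turn left 83°, forward 5.7 m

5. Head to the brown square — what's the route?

turn left 107°, forward 8.8 m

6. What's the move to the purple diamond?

turn left 115°, forward 5.7 m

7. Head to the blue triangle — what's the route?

turn left 101°, forward 9.8 m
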